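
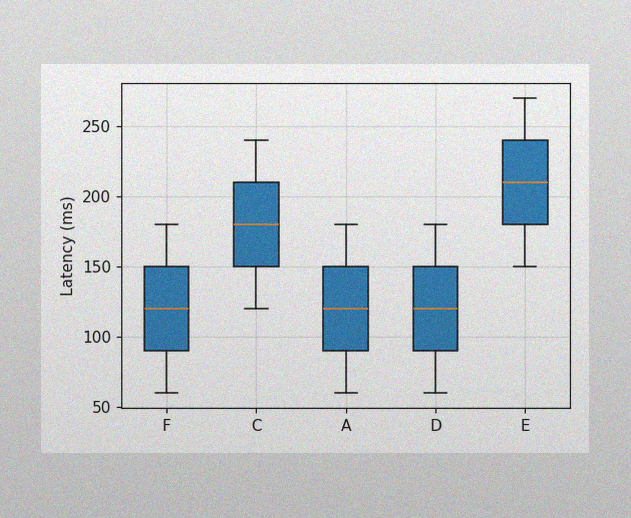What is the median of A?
The image has some photo noise and uneven lighting. The median line in the A box sits at 120ms.

120ms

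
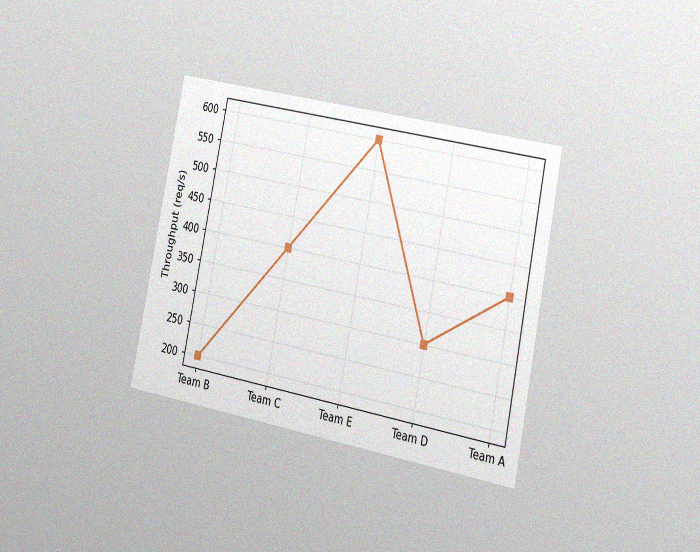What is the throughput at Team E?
600req/s

The chart is tilted about 12° clockwise and viewed slightly from the right, with some photo noise. At Team E, the line is at 600req/s.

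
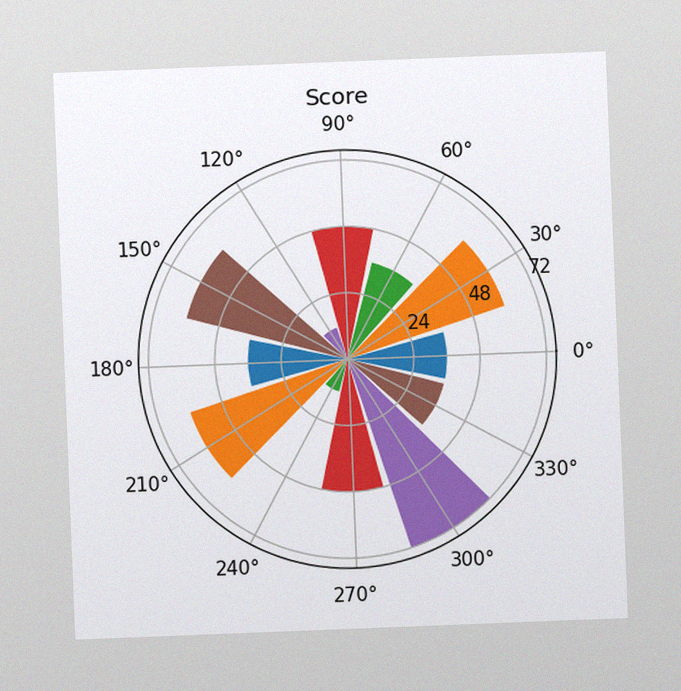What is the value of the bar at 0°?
The chart is tilted about 2° counter-clockwise, with some photo noise. The bar at 0° reaches 36 on the radial axis.

36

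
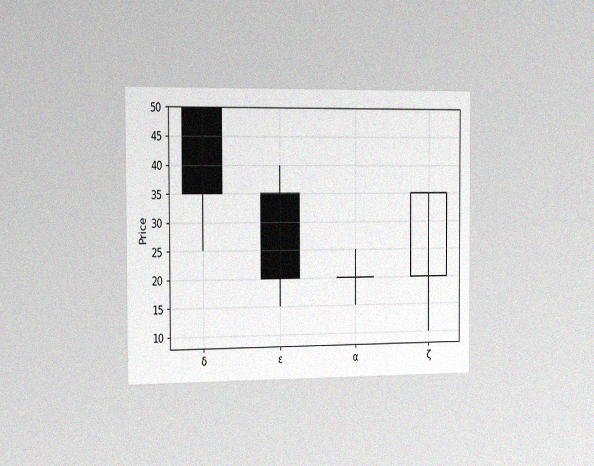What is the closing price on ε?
20

The chart is viewed slightly from the left, with some photo noise. The ε candle closes at 20.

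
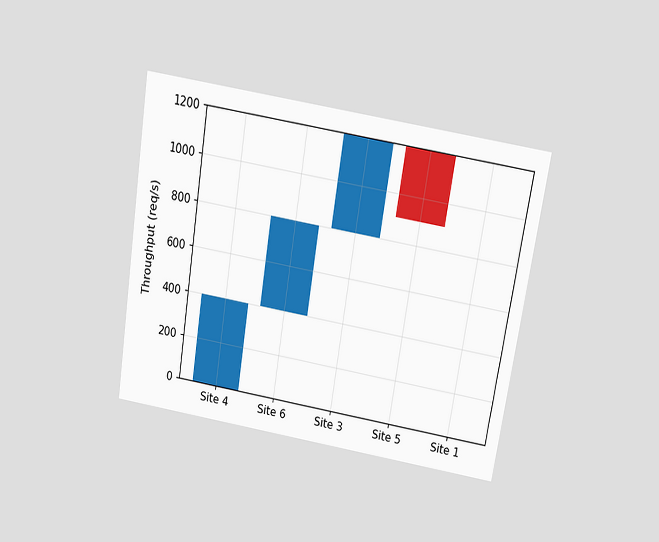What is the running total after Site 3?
The chart is tilted about 9° clockwise and viewed slightly from above. After Site 3 the running total reaches 1200req/s.

1200req/s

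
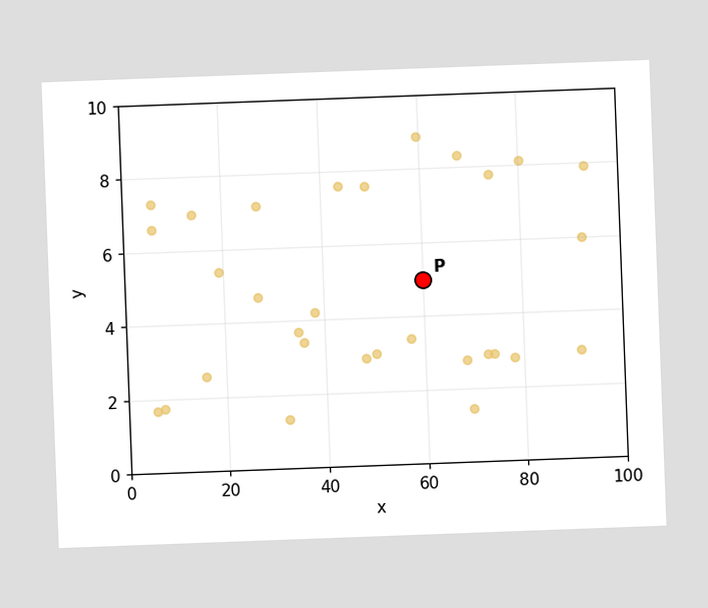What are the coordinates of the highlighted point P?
The chart is tilted about 2° counter-clockwise. Following the gridlines from P to each axis, P sits at (60, 5).

(60, 5)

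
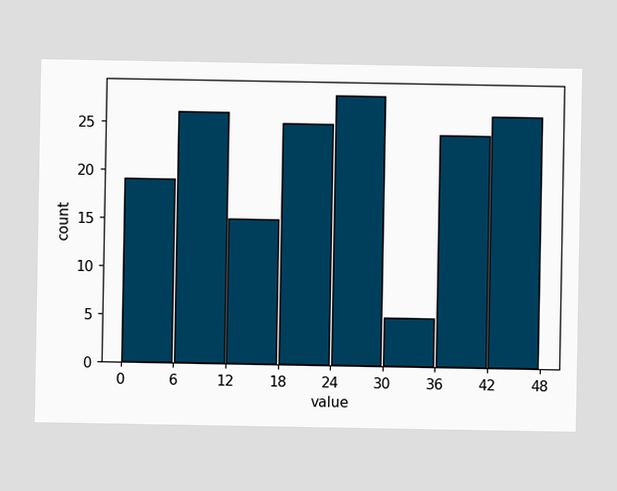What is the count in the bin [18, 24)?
The [18, 24) bin has height 25.

25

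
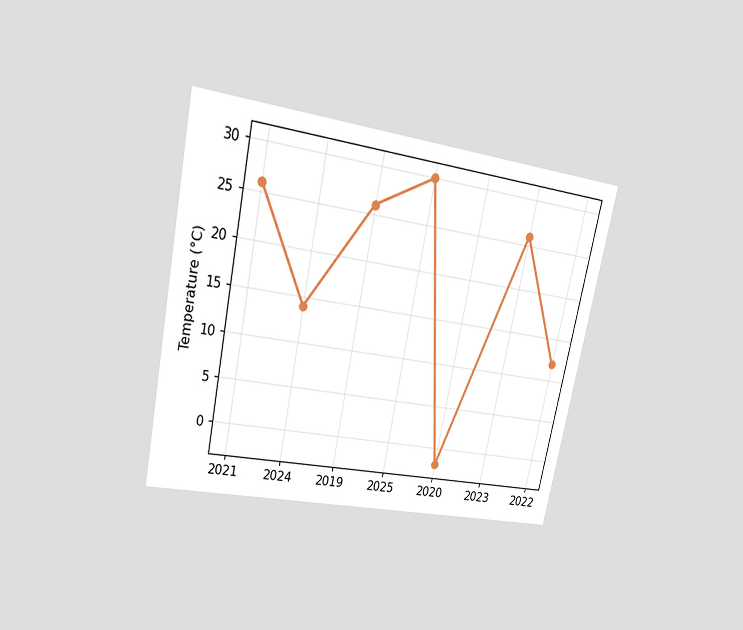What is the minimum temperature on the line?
The chart is tilted about 12° clockwise and viewed at a slight angle. The lowest point is at 2020, and reading across to the y-axis gives -2°C.

-2°C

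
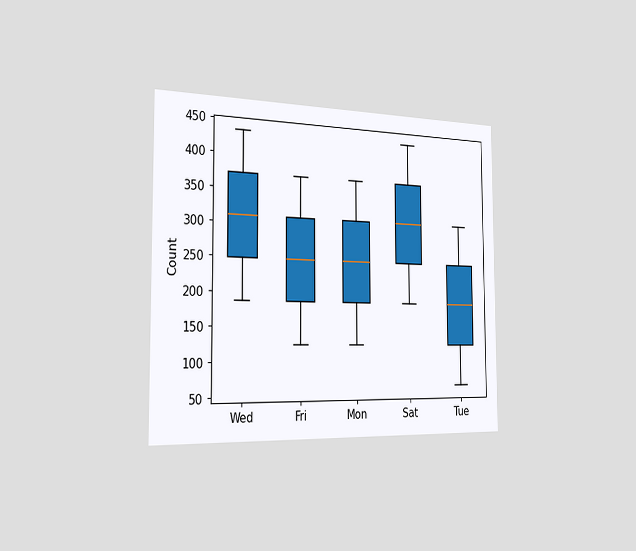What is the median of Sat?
The chart is viewed slightly from the left. The median line in the Sat box sits at 310.

310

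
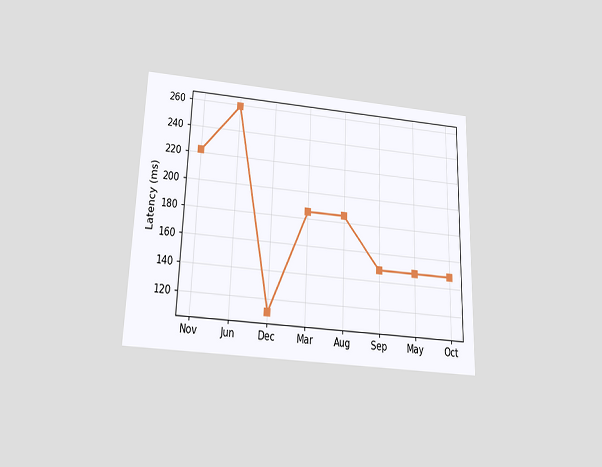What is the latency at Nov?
222ms

The chart is viewed slightly from below. At Nov, the line is at 222ms.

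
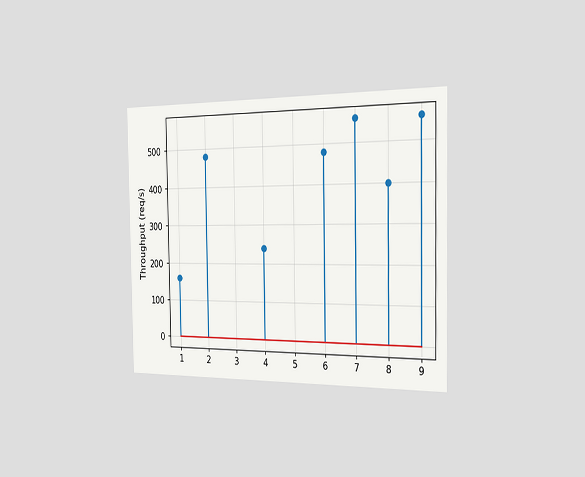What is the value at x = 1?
160req/s

The chart is viewed slightly from the right. The stem at x=1 reaches 160req/s.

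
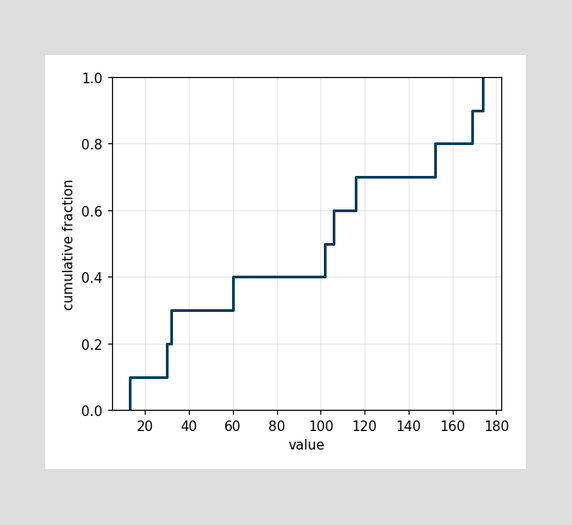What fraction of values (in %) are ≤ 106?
60%

At x=106 the ECDF step is at 60%.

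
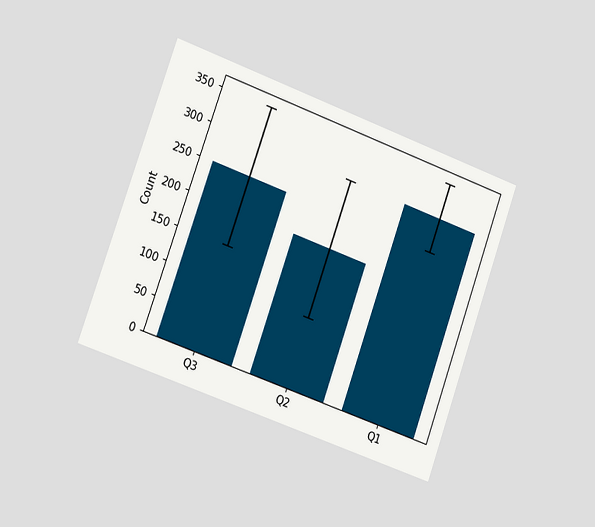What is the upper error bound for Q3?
The chart is tilted about 20° clockwise and viewed slightly from the left. The Q3 bar's upper whisker reaches 350.

350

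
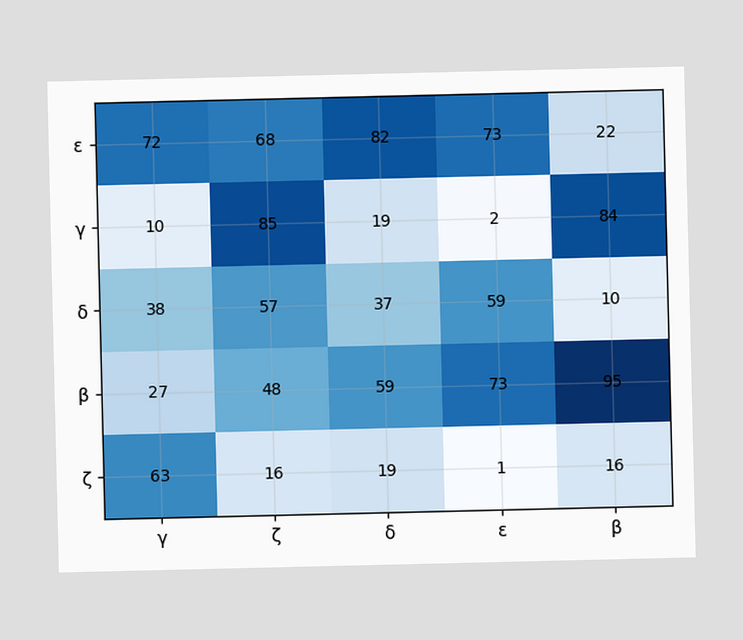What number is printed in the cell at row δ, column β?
10

The (δ, β) cell reads 10.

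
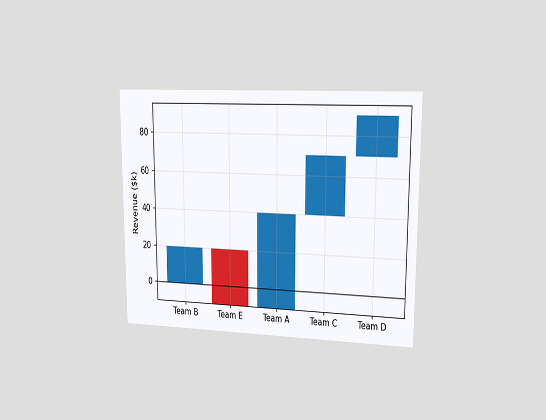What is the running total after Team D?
The chart is viewed slightly from the right. After Team D the running total reaches $90k.

$90k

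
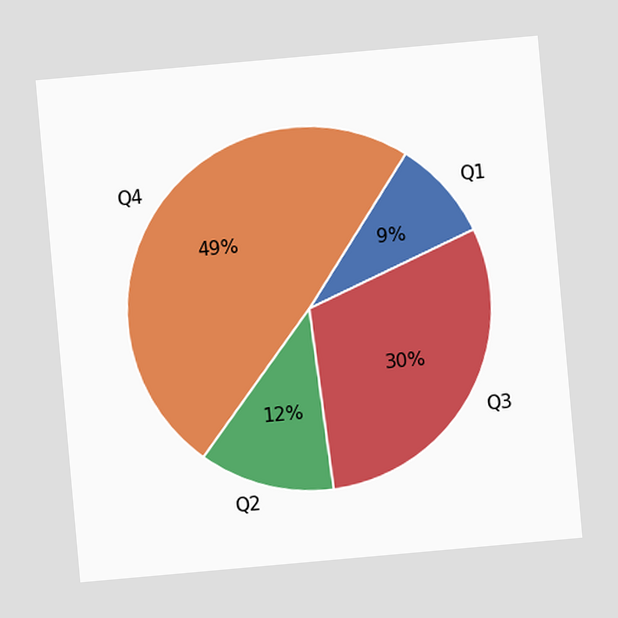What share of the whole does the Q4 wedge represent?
The chart is tilted about 5° counter-clockwise. The Q4 slice takes up 49% of the pie.

49%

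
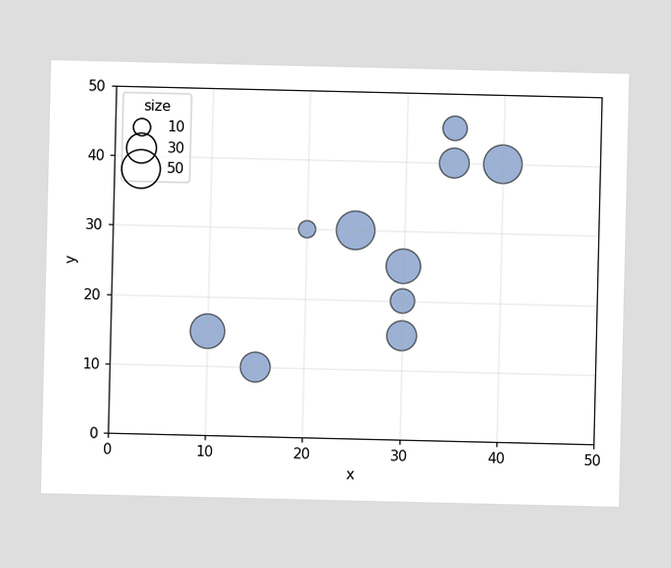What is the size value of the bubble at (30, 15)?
Matching the bubble at (30, 15) against the size legend gives 30.

30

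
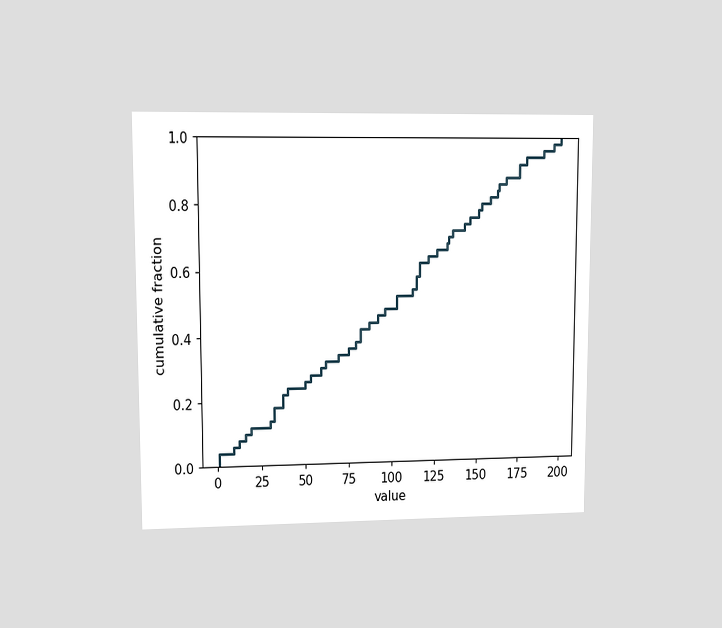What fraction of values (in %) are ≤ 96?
48%

The chart is viewed at a slight angle. At x=96 the ECDF step is at 48%.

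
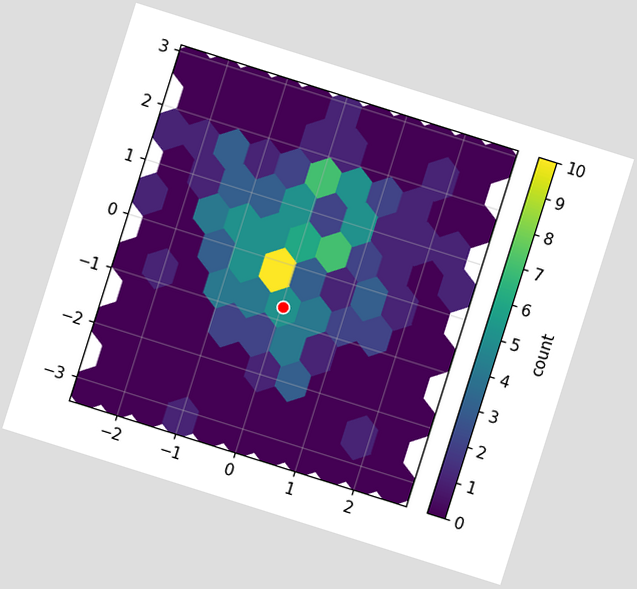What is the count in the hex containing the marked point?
5

The chart is tilted about 17° clockwise. The marked hex reads 5 on the colorbar.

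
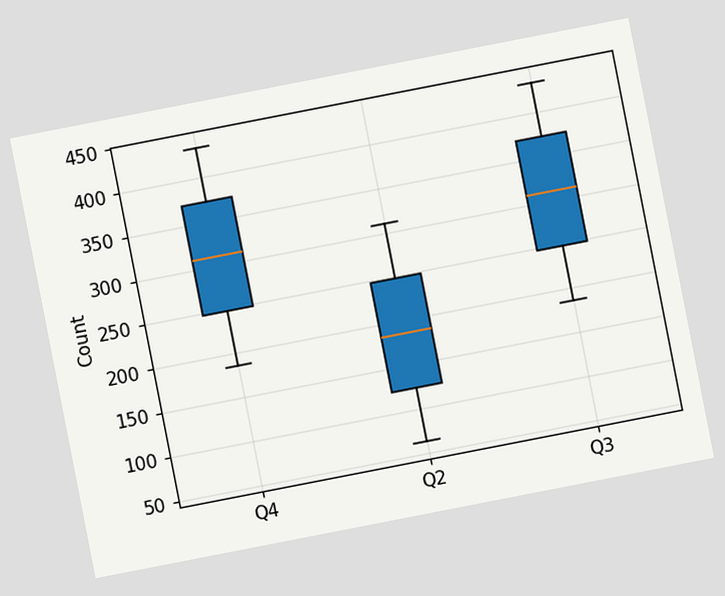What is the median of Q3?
The chart is tilted about 11° counter-clockwise. The median line in the Q3 box sits at 310.

310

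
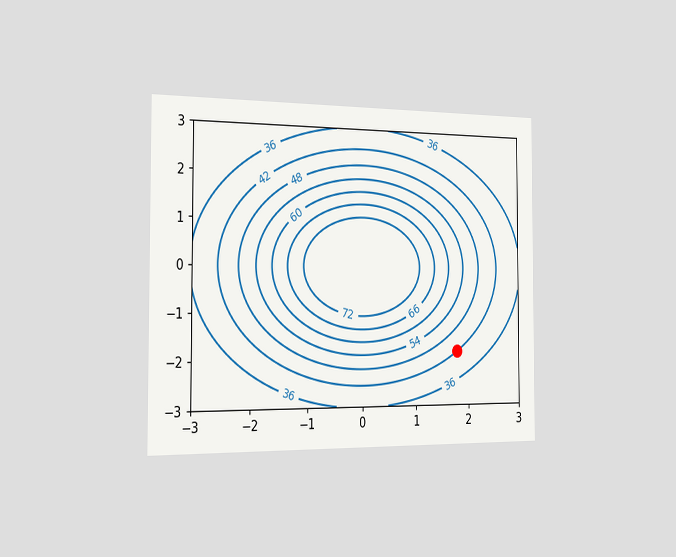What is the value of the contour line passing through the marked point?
The chart is viewed slightly from the left. The marked point sits on the contour labelled 42.

42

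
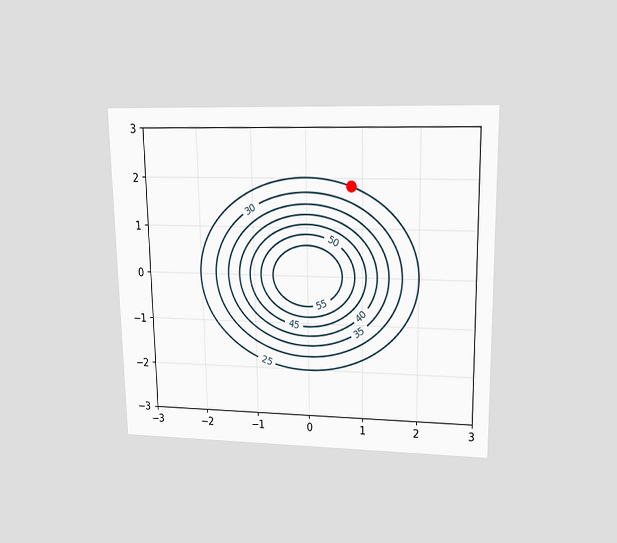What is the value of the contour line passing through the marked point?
The chart is viewed at a slight angle. The marked point sits on the contour labelled 25.

25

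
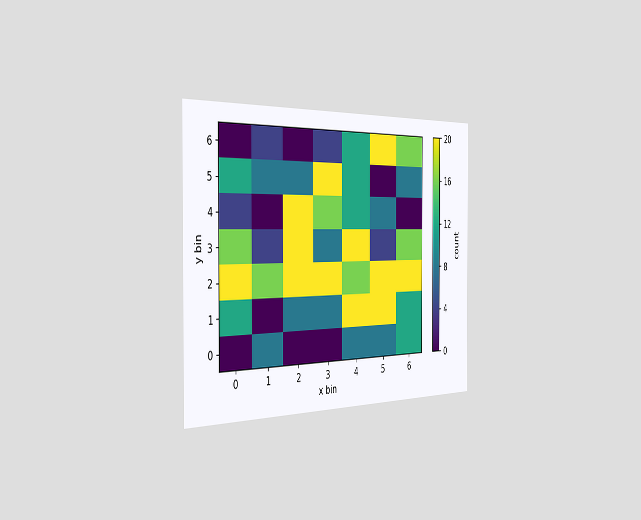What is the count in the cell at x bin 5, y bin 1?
The chart is viewed slightly from the left. Matching the cell (5, 1) against the colorbar gives 20.

20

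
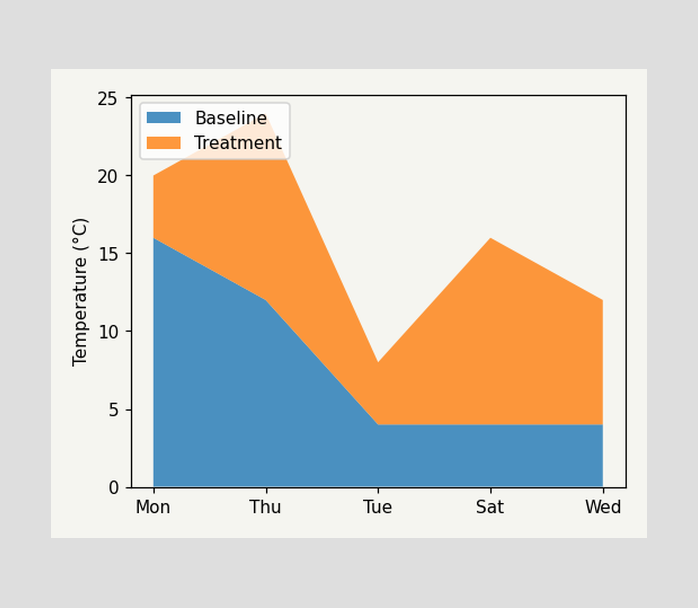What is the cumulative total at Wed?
12°C

The stacked total at Wed reaches 12°C.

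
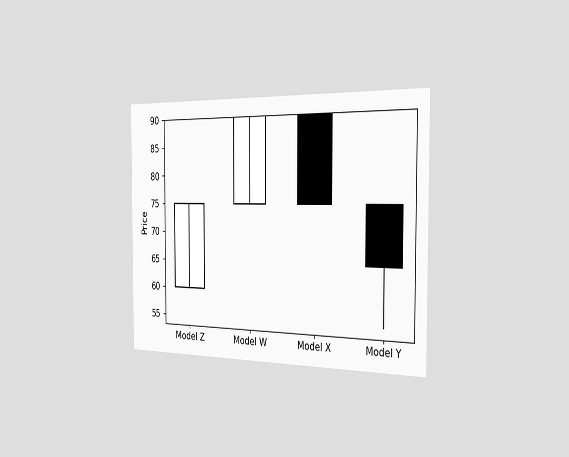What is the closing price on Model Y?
65

The chart is viewed slightly from the right. The Model Y candle closes at 65.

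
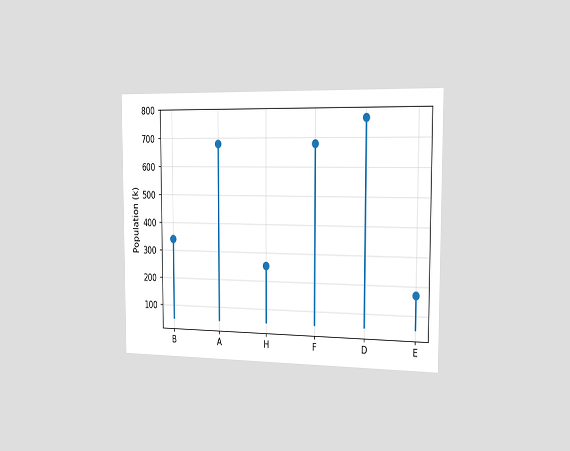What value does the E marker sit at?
The chart is viewed slightly from the right. The E marker sits at 170k.

170k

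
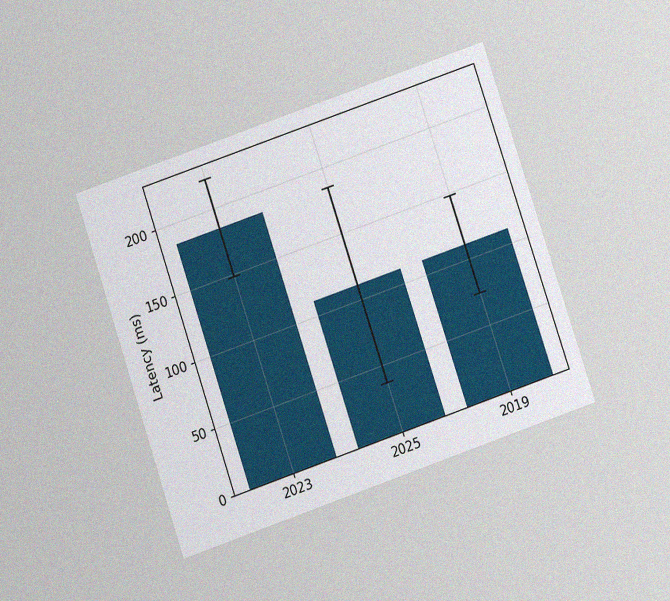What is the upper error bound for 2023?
The chart is tilted about 19° counter-clockwise and viewed slightly from below, with some photo noise. The 2023 bar's upper whisker reaches 222ms.

222ms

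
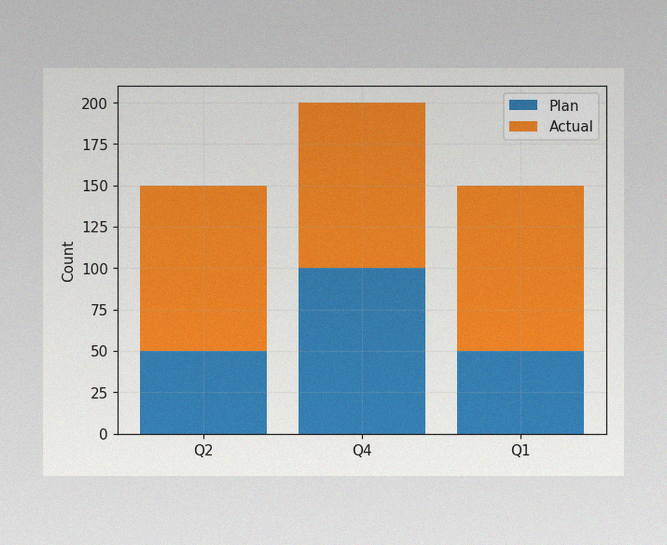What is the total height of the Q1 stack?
The image has some photo noise and uneven lighting. The Q1 stack's top reaches 150 on the y-axis.

150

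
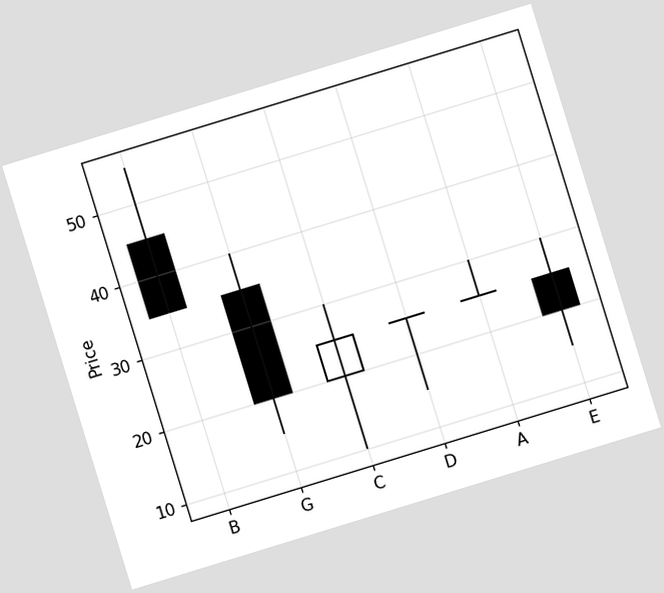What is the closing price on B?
35

The chart is tilted about 17° counter-clockwise. The B candle closes at 35.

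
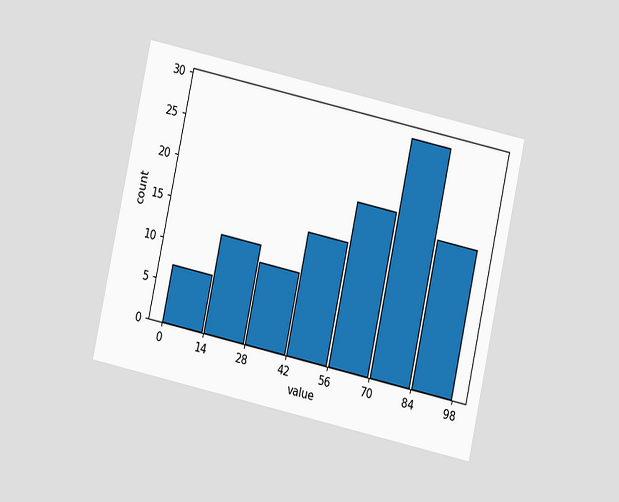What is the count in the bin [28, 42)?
The chart is tilted about 12° clockwise and viewed at a slight angle. The [28, 42) bin has height 10.

10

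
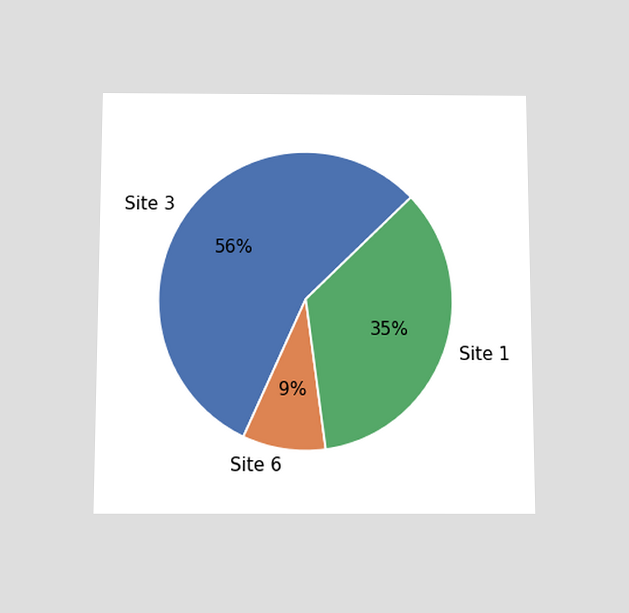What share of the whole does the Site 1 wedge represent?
The chart is viewed slightly from below. The Site 1 slice takes up 35% of the pie.

35%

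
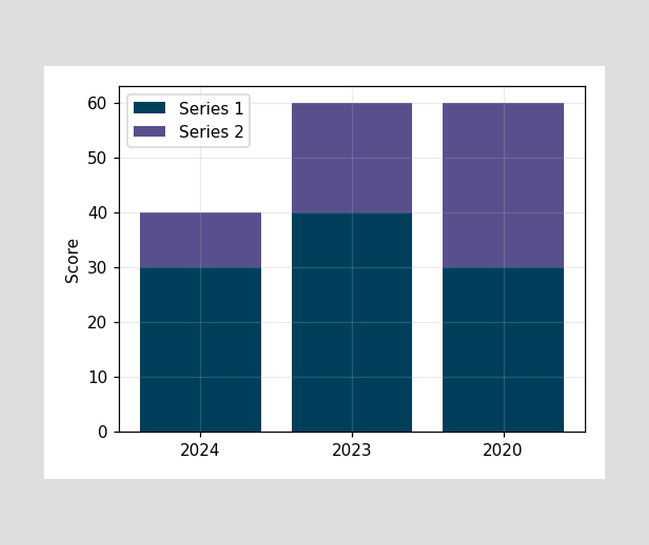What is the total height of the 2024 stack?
40

The 2024 stack's top reaches 40 on the y-axis.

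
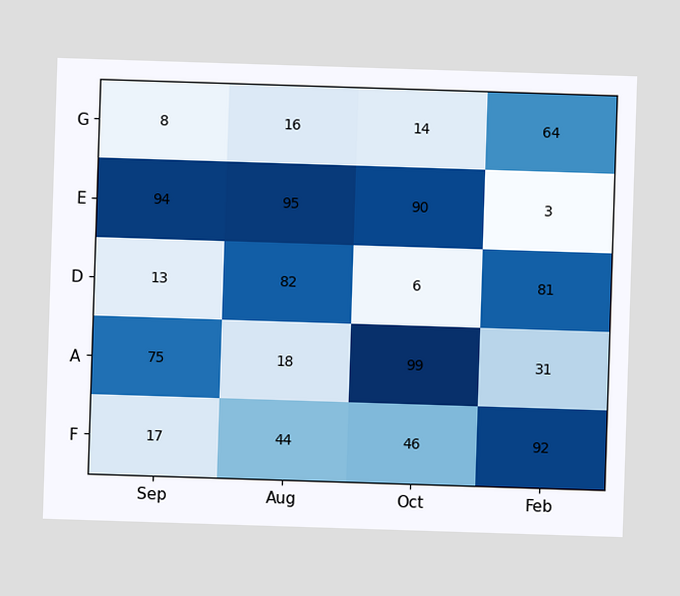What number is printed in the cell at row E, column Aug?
95

The (E, Aug) cell reads 95.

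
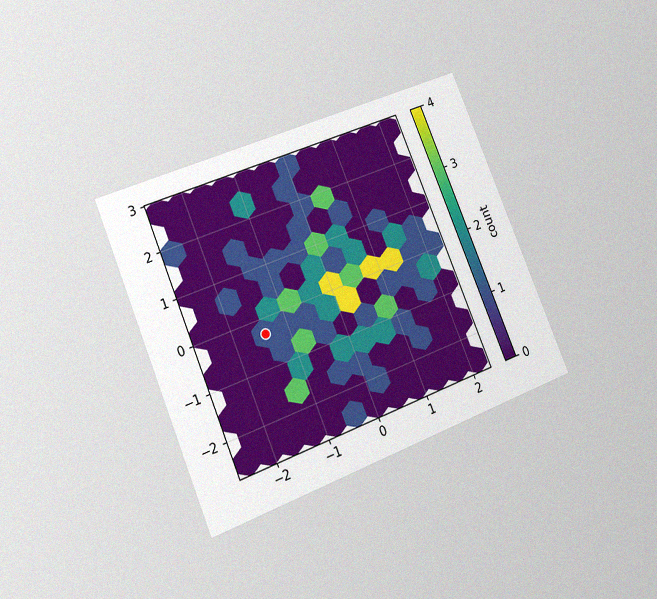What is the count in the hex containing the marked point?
1

The chart is tilted about 22° counter-clockwise and viewed at a slight angle, with some photo noise. The marked hex reads 1 on the colorbar.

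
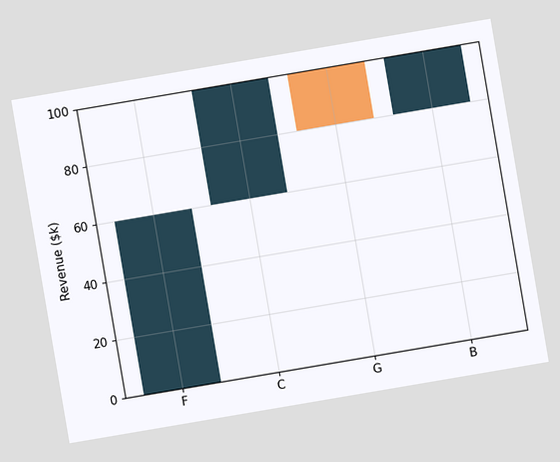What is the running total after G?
The chart is tilted about 10° counter-clockwise. After G the running total reaches $80k.

$80k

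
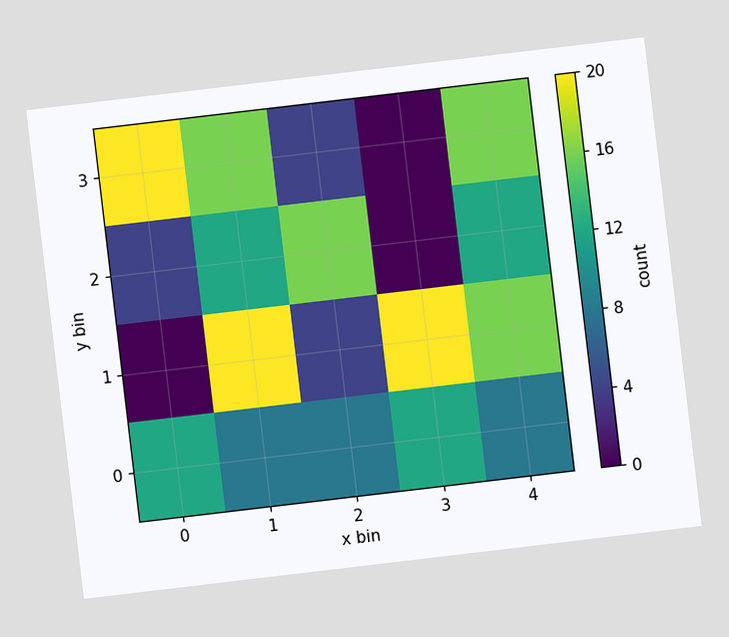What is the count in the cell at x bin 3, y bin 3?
The chart is tilted about 7° counter-clockwise. Matching the cell (3, 3) against the colorbar gives 0.

0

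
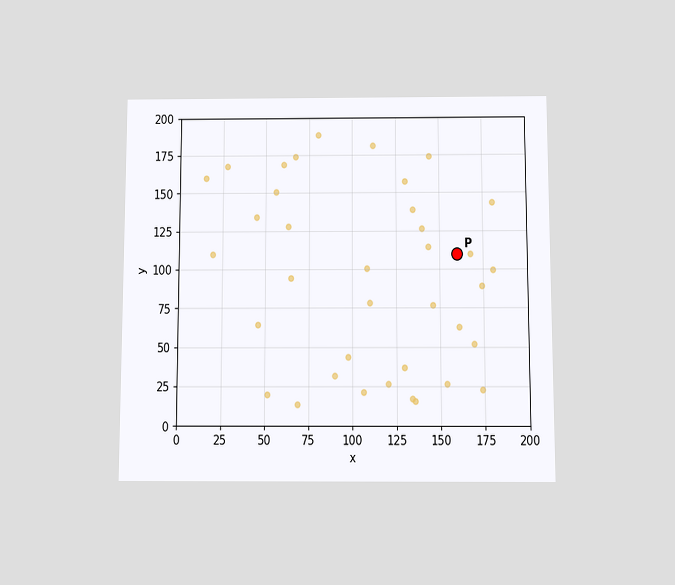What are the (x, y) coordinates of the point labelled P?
The chart is viewed slightly from below. Following the gridlines from P to each axis, P sits at (160, 110).

(160, 110)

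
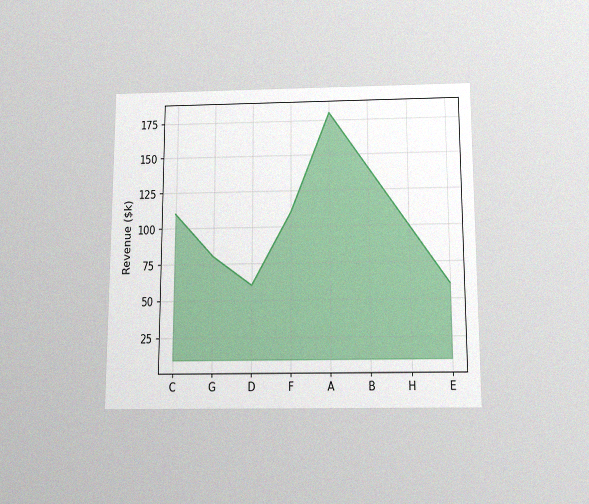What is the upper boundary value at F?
The chart is viewed slightly from below, with some photo noise. At F the upper boundary is at $110k.

$110k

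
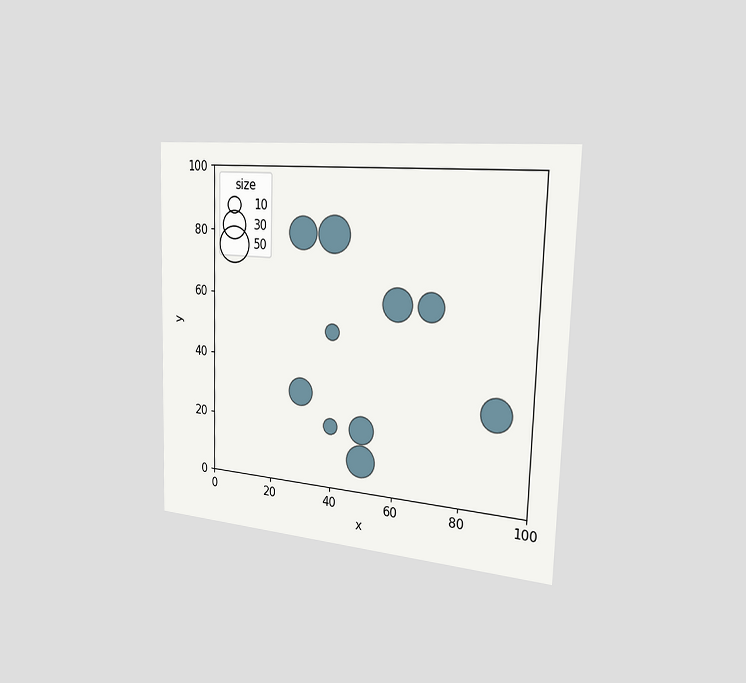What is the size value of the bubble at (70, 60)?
The chart is viewed slightly from the right. Matching the bubble at (70, 60) against the size legend gives 30.

30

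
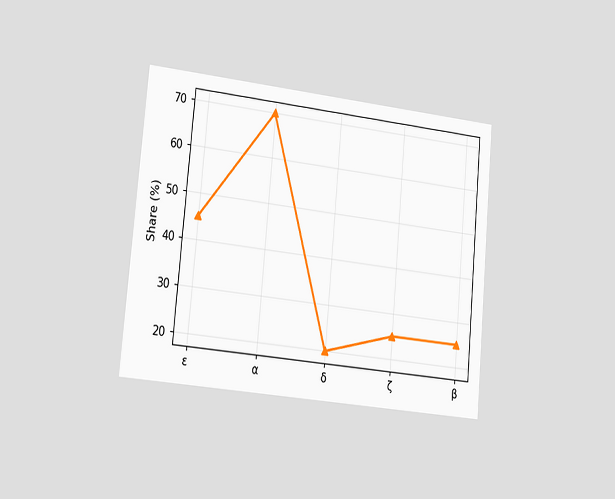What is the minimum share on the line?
The chart is tilted about 5° clockwise and viewed slightly from the left. The lowest point is at δ, and reading across to the y-axis gives 20%.

20%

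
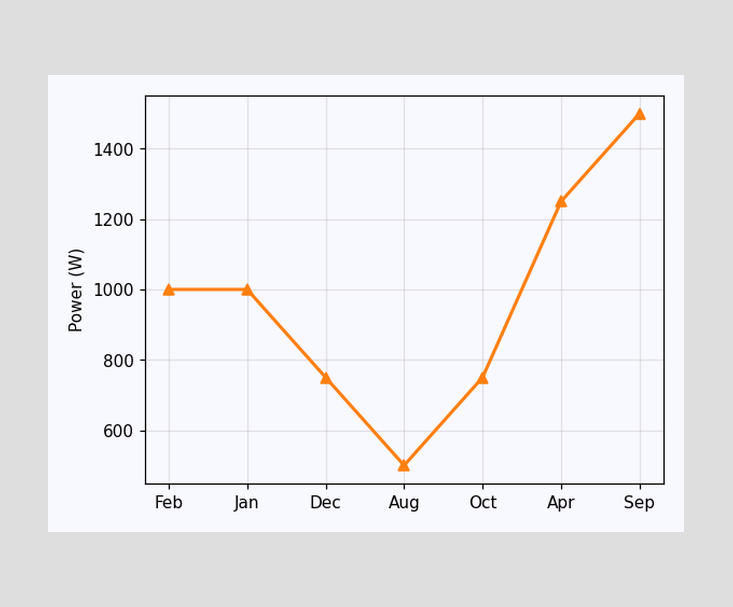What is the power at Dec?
At Dec, the line is at 750W.

750W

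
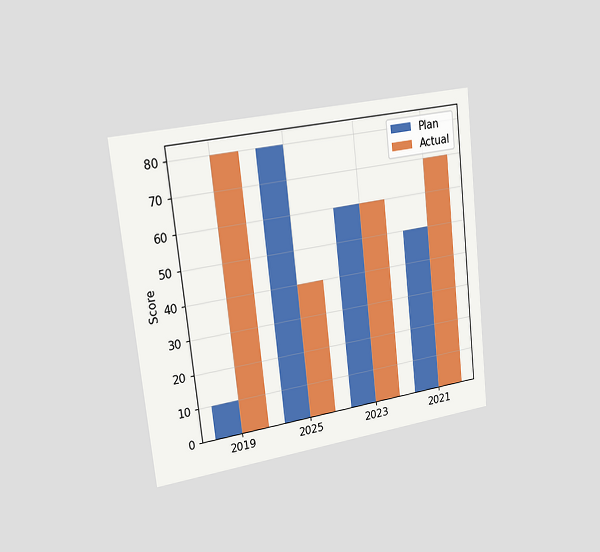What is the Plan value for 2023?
The chart is tilted about 6° counter-clockwise and viewed slightly from the left. The Plan bar at 2023 reaches 60 on the y-axis.

60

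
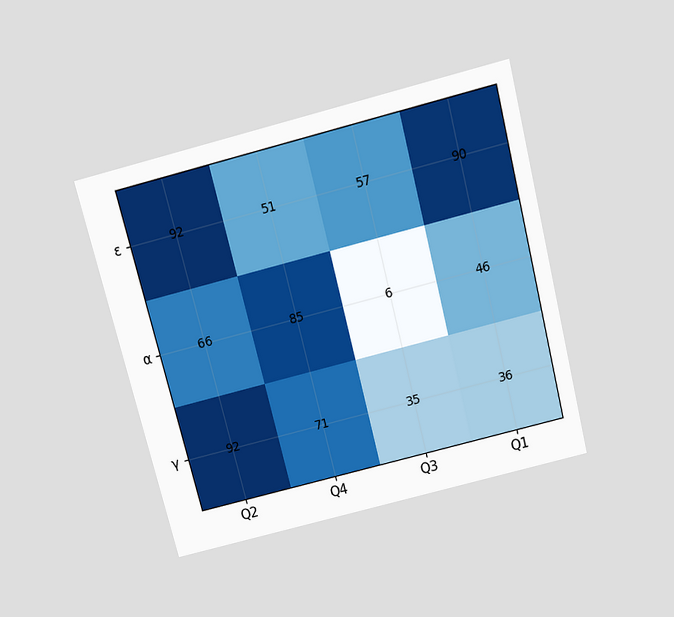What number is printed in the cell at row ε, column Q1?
90

The chart is tilted about 14° counter-clockwise and viewed slightly from above. The (ε, Q1) cell reads 90.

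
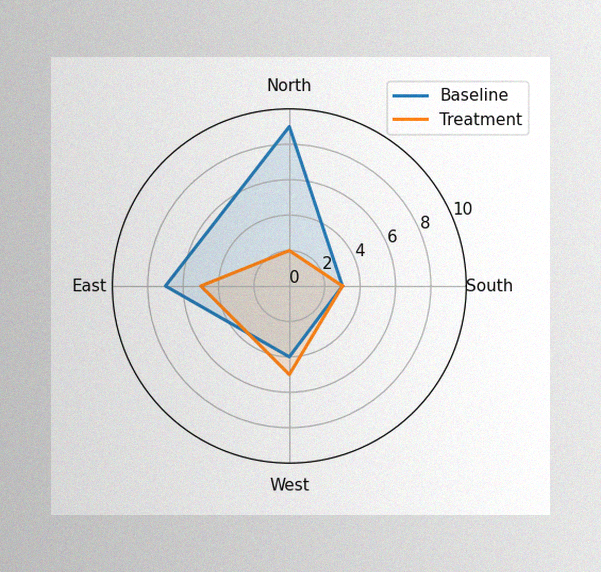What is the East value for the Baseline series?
The image has some photo noise and uneven lighting. On the East axis, Baseline reaches 7.

7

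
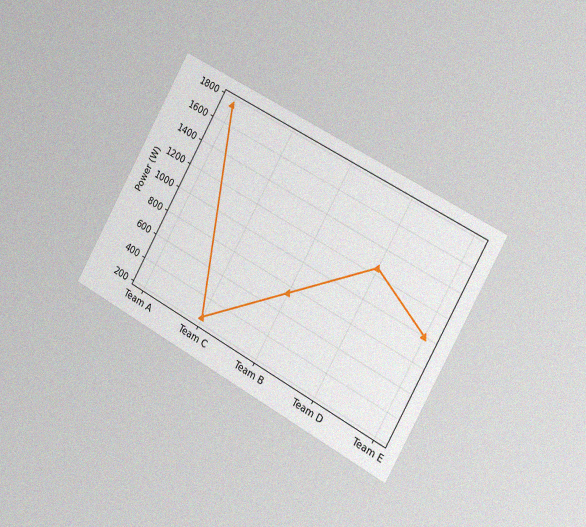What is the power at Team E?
The chart is tilted about 29° clockwise and viewed slightly from the right, with some photo noise. At Team E, the line is at 1000W.

1000W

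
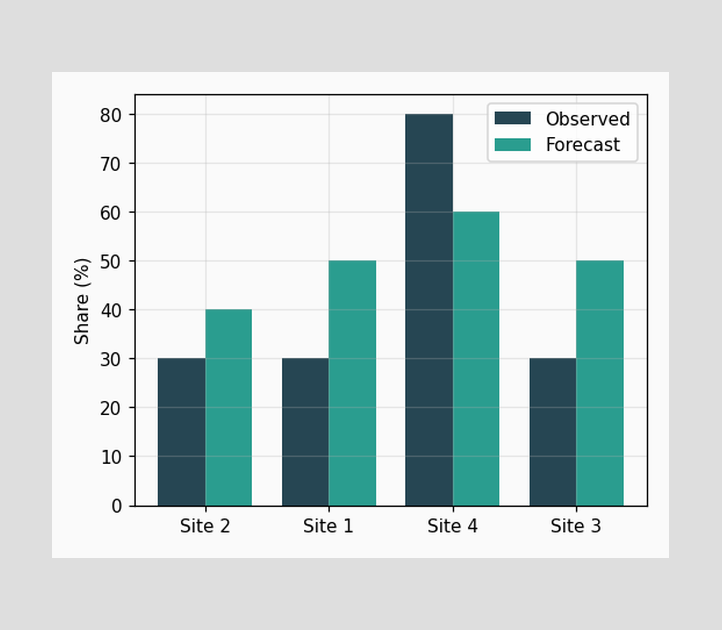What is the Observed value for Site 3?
30%

The Observed bar at Site 3 reaches 30% on the y-axis.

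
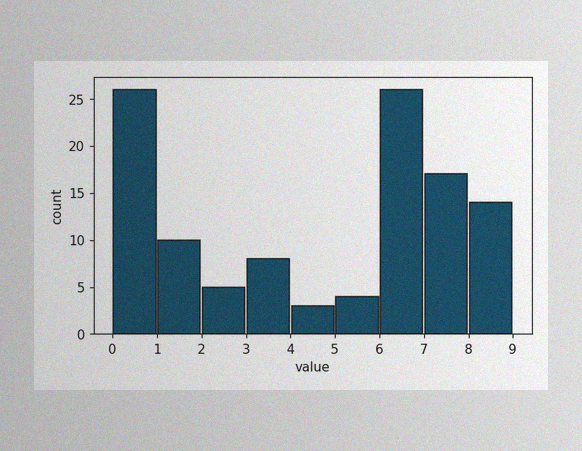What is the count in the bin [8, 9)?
14

The image has some photo noise and uneven lighting. The [8, 9) bin has height 14.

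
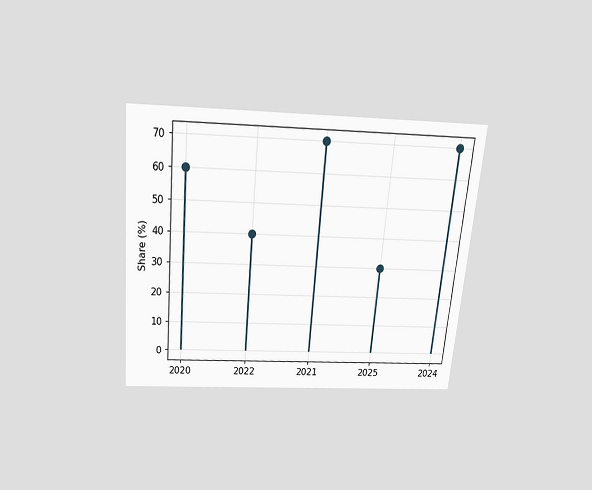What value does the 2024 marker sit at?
70%

The chart is tilted about 5° clockwise and viewed slightly from above. The 2024 marker sits at 70%.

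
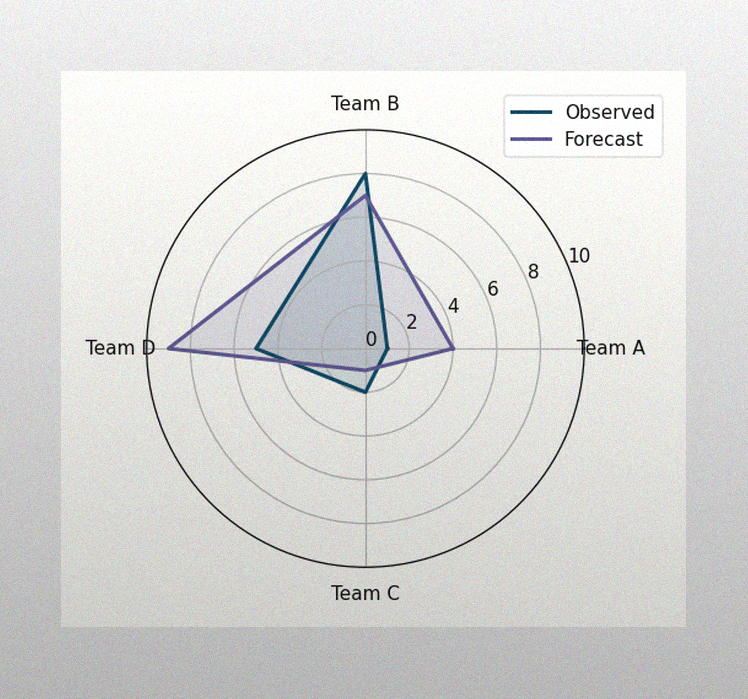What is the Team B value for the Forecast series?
7

The image has some photo noise and uneven lighting. On the Team B axis, Forecast reaches 7.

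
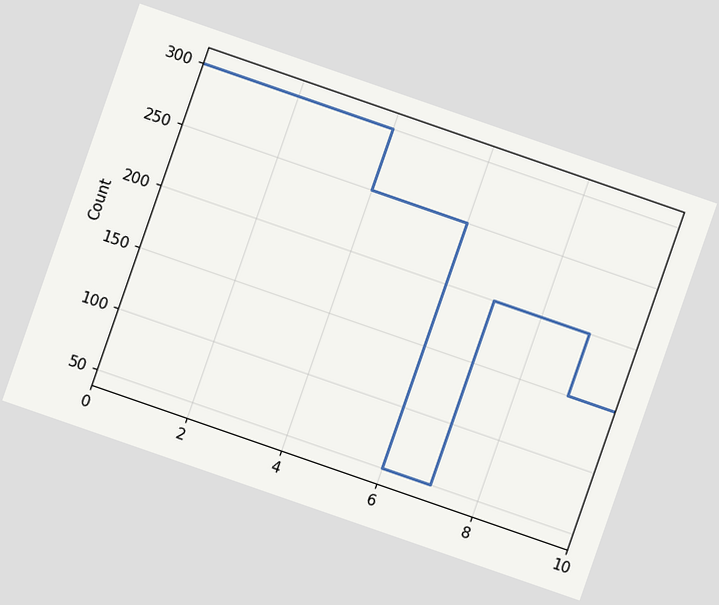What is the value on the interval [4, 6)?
The chart is tilted about 19° clockwise. On [4, 6) the step sits at 250.

250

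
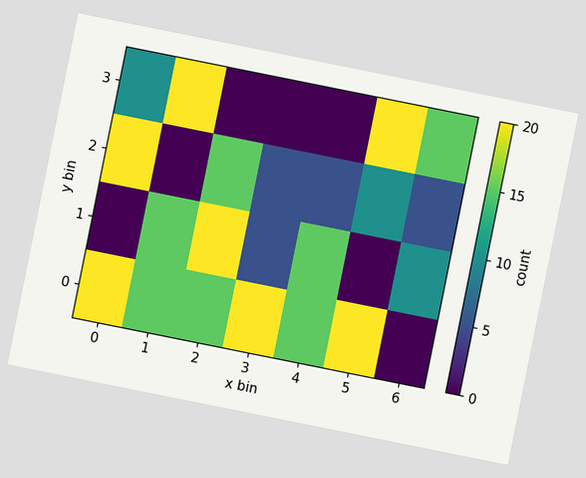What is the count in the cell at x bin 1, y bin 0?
The chart is tilted about 11° clockwise. Matching the cell (1, 0) against the colorbar gives 15.

15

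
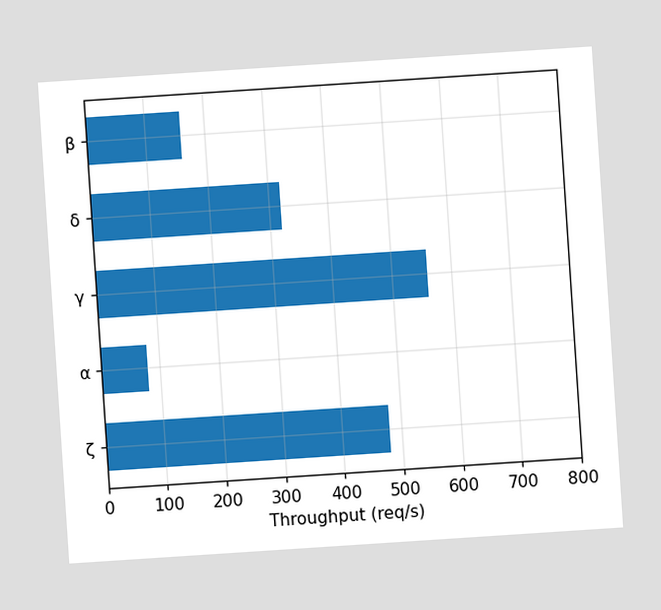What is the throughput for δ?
320req/s

The chart is tilted about 4° counter-clockwise. Reading along the chart's x-axis, the δ bar reaches 320req/s.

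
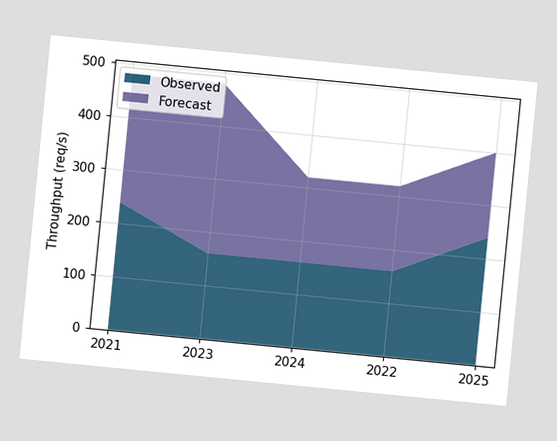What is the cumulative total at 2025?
The chart is tilted about 6° clockwise. The stacked total at 2025 reaches 400req/s.

400req/s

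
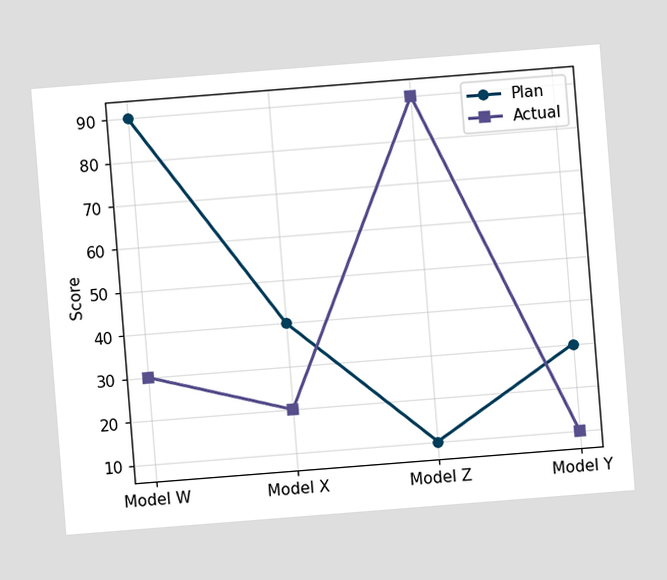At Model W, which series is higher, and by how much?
Plan, by 60

The chart is tilted about 5° counter-clockwise. At Model W, Plan sits above the other line by 60.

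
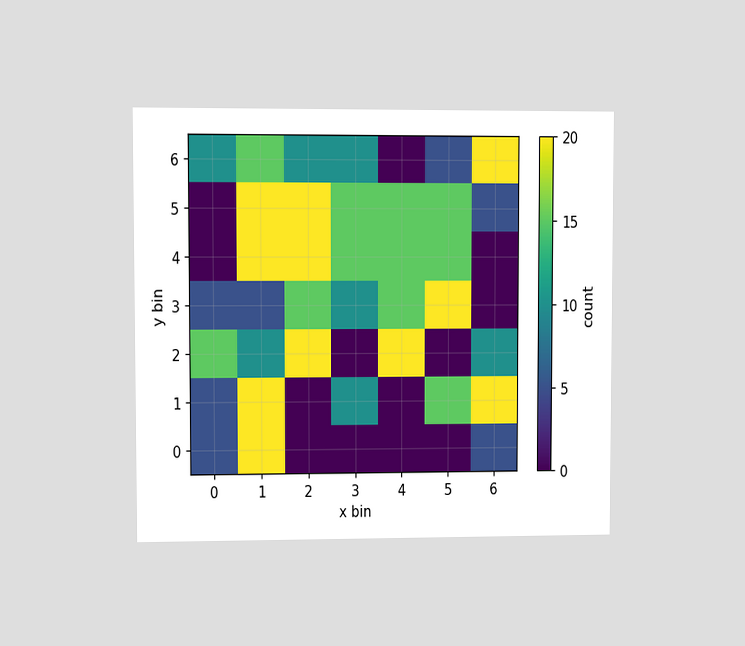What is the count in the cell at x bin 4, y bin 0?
0

The chart is viewed at a slight angle. Matching the cell (4, 0) against the colorbar gives 0.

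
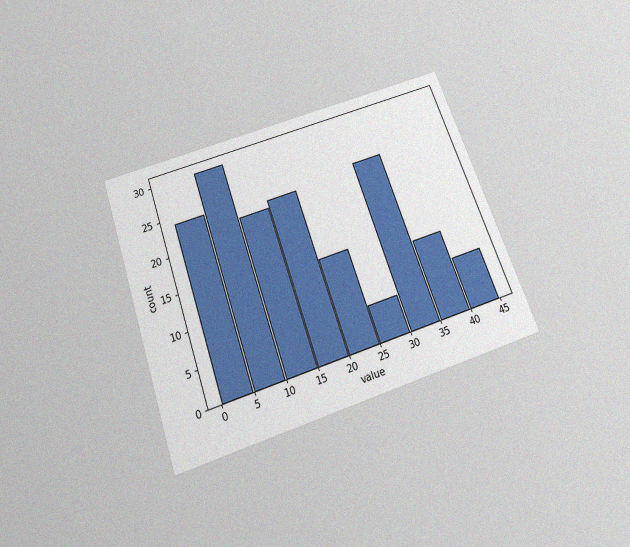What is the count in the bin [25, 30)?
5

The chart is tilted about 19° counter-clockwise and viewed slightly from below, with some photo noise. The [25, 30) bin has height 5.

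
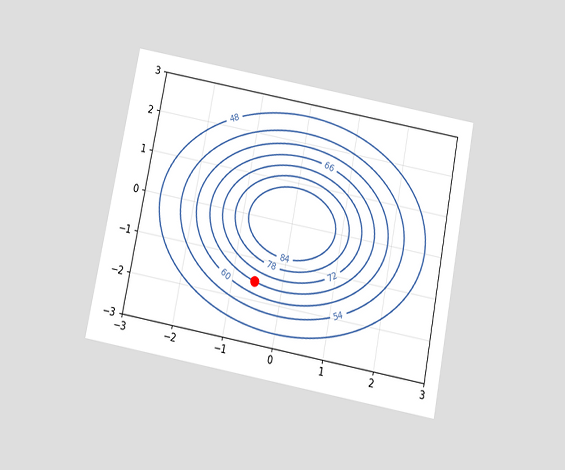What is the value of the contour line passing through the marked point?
The chart is tilted about 11° clockwise and viewed slightly from below. The marked point sits on the contour labelled 66.

66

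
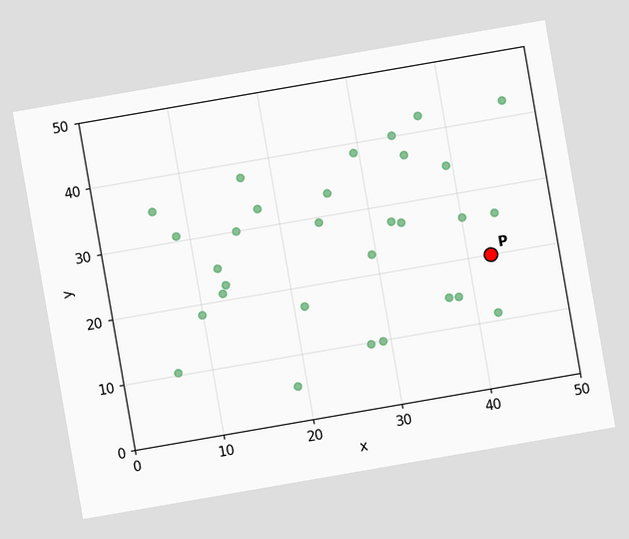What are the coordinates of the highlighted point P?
(42.5, 20)

The chart is tilted about 10° counter-clockwise. Following the gridlines from P to each axis, P sits at (42.5, 20).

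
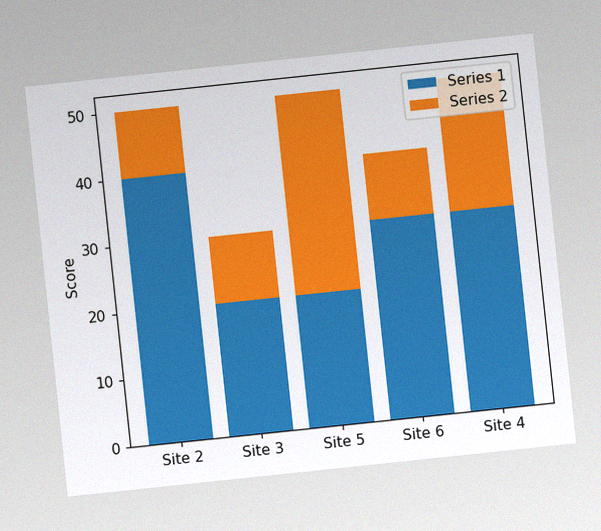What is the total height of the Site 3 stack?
The chart is tilted about 6° counter-clockwise, with some photo noise. The Site 3 stack's top reaches 30 on the y-axis.

30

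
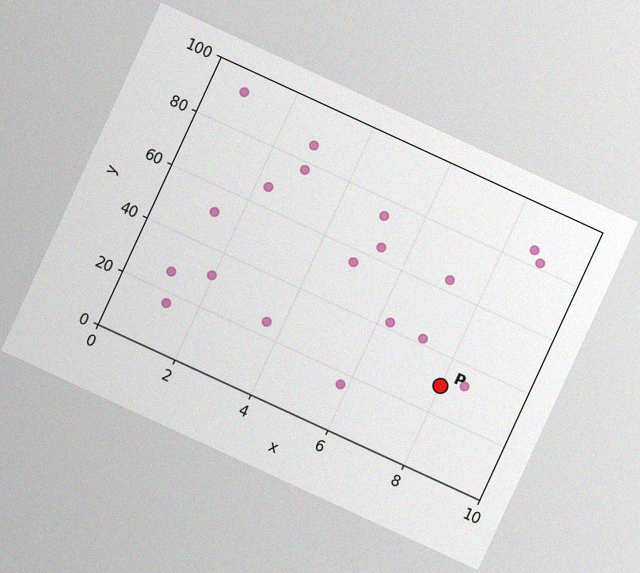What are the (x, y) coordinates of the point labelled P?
The chart is tilted about 25° clockwise, with some photo noise. Following the gridlines from P to each axis, P sits at (8, 30).

(8, 30)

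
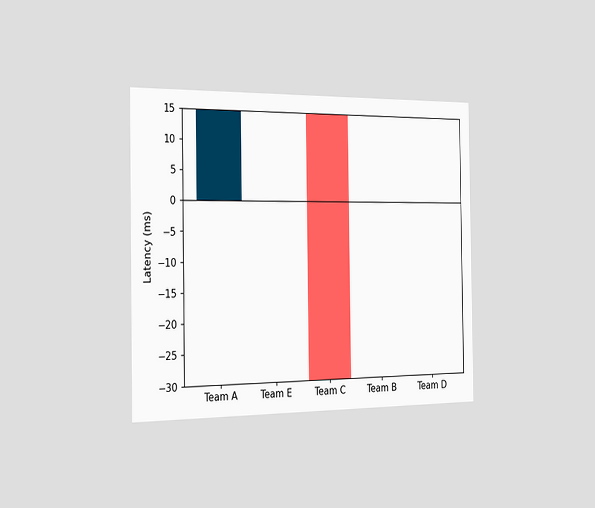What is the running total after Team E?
15ms

The chart is viewed slightly from the left. After Team E the running total reaches 15ms.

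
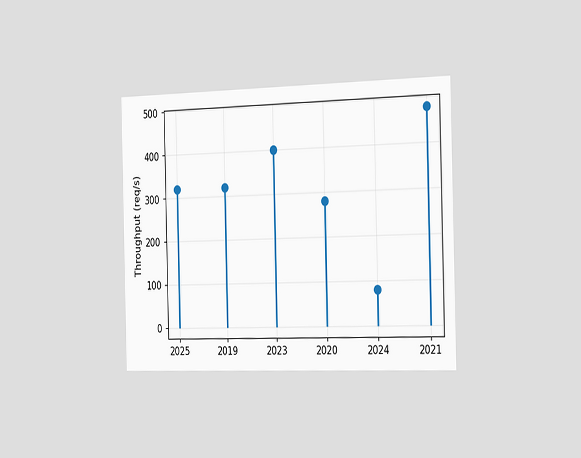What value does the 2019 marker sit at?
320req/s

The chart is viewed slightly from the right. The 2019 marker sits at 320req/s.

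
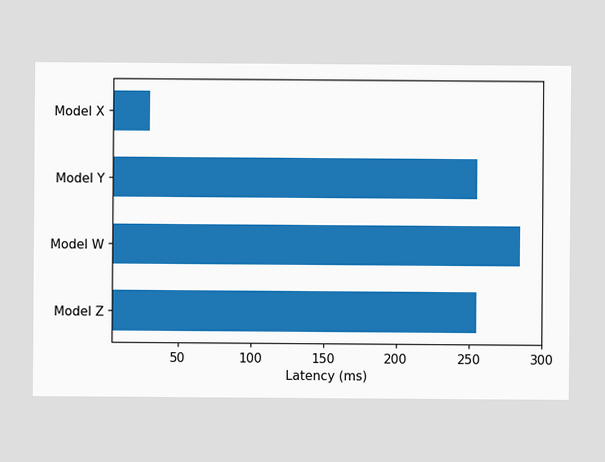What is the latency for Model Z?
255ms

Reading along the chart's x-axis, the Model Z bar reaches 255ms.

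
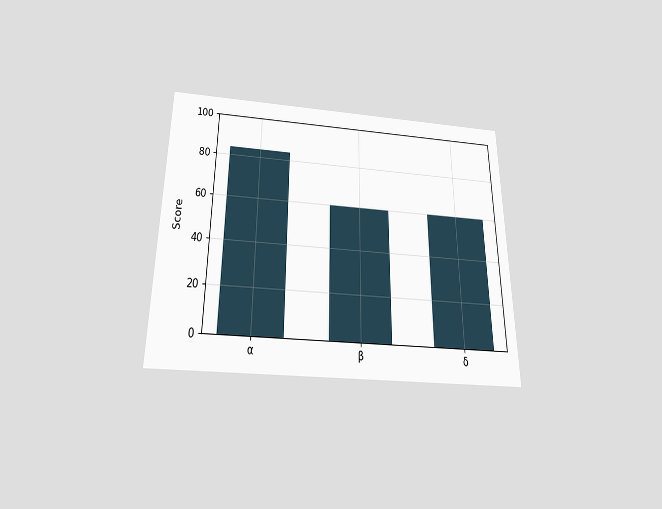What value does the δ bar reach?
The chart is viewed slightly from below. Reading along the chart's y-axis, the δ bar reaches 60.

60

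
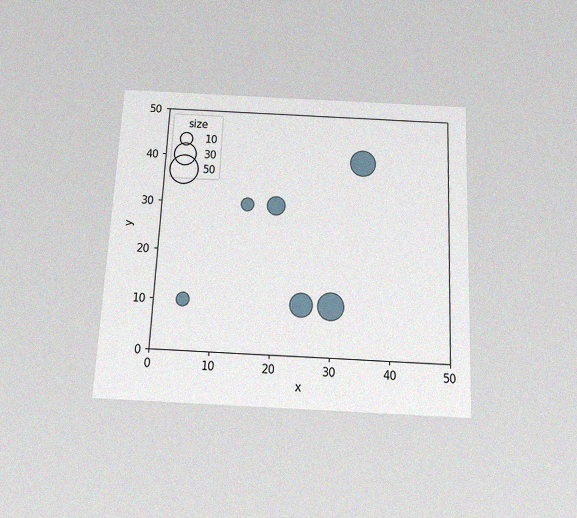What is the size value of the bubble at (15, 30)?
The chart is tilted about 3° clockwise and viewed slightly from below, with some photo noise. Matching the bubble at (15, 30) against the size legend gives 10.

10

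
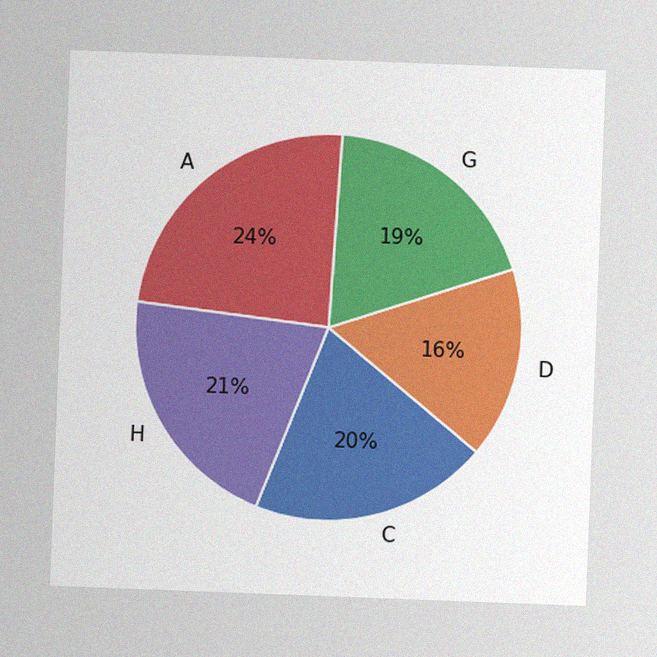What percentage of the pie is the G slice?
The chart is tilted about 2° clockwise, with some photo noise. The G slice takes up 19% of the pie.

19%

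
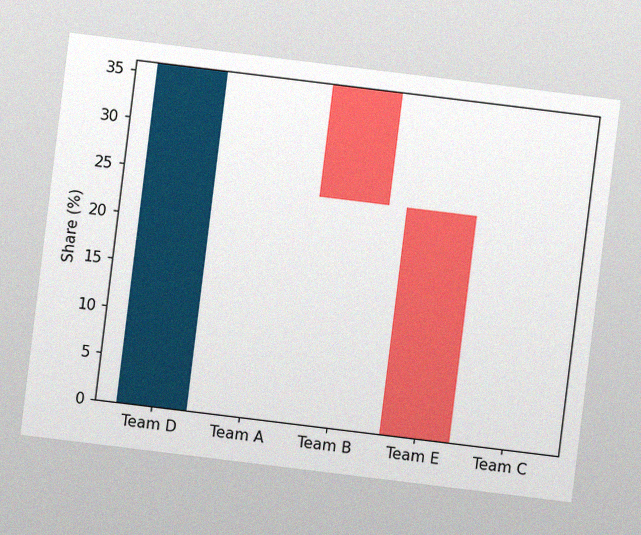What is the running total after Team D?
The chart is tilted about 7° clockwise, with some photo noise. After Team D the running total reaches 36%.

36%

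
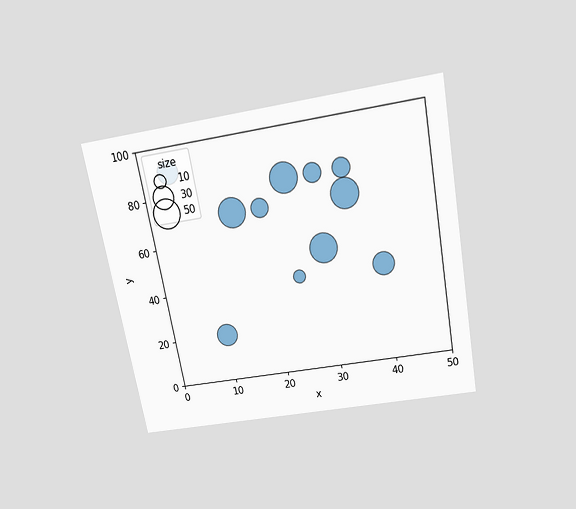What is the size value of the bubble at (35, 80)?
The chart is tilted about 10° counter-clockwise and viewed slightly from above. Matching the bubble at (35, 80) against the size legend gives 20.

20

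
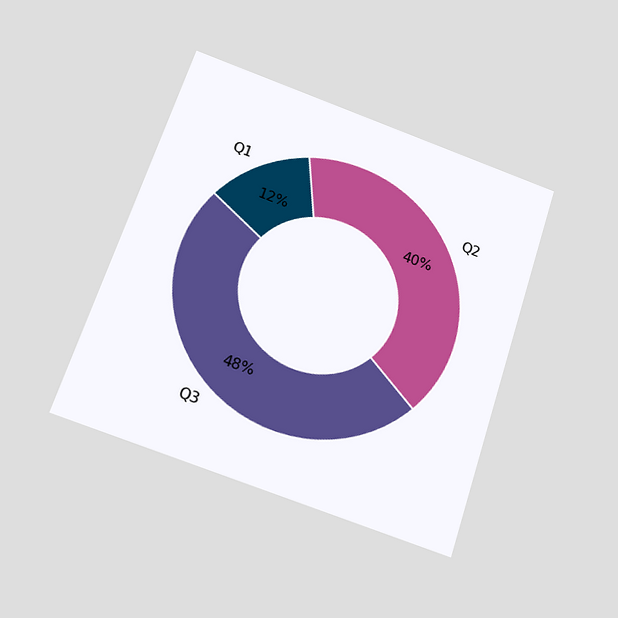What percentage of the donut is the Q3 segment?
The chart is tilted about 18° clockwise and viewed slightly from below. The Q3 segment takes up 48% of the ring.

48%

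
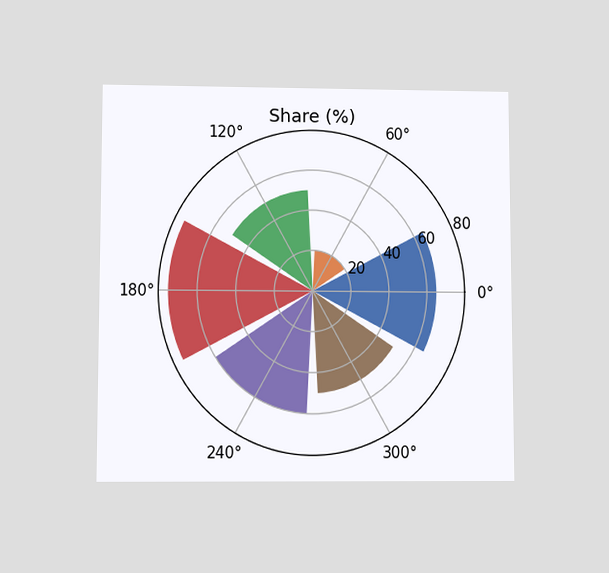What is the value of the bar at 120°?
50%

The chart is viewed slightly from below. The bar at 120° reaches 50% on the radial axis.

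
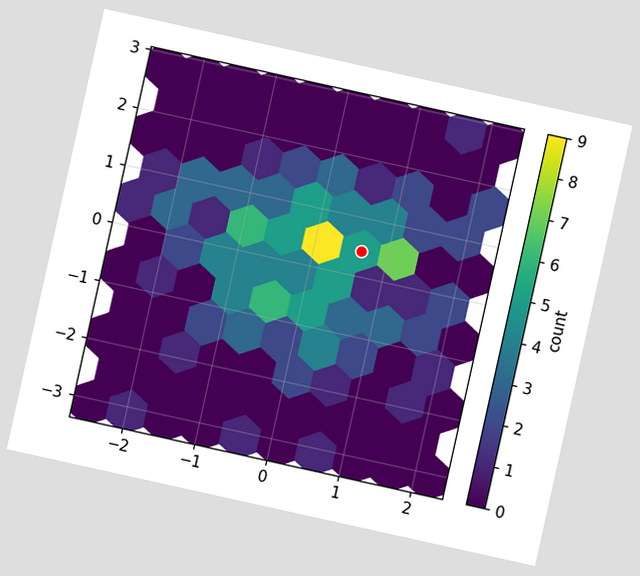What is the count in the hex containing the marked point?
The chart is tilted about 12° clockwise. The marked hex reads 5 on the colorbar.

5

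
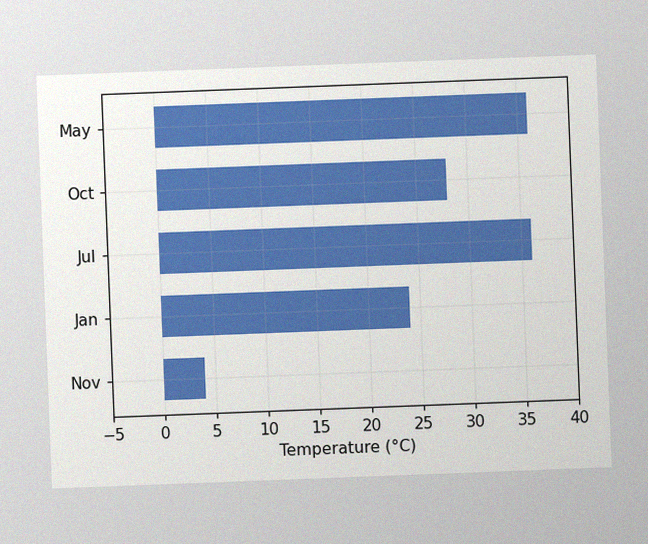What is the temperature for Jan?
The chart is tilted about 2° counter-clockwise, with some photo noise. Reading along the chart's x-axis, the Jan bar reaches 24°C.

24°C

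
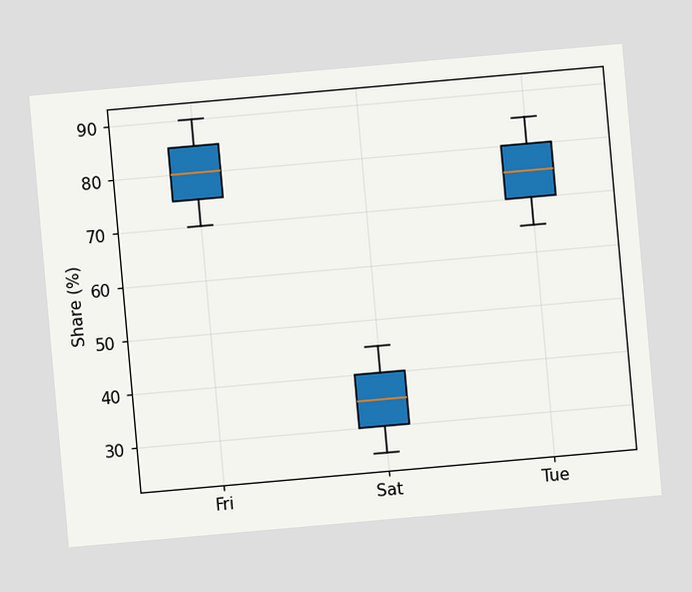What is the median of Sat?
35%

The chart is tilted about 5° counter-clockwise. The median line in the Sat box sits at 35%.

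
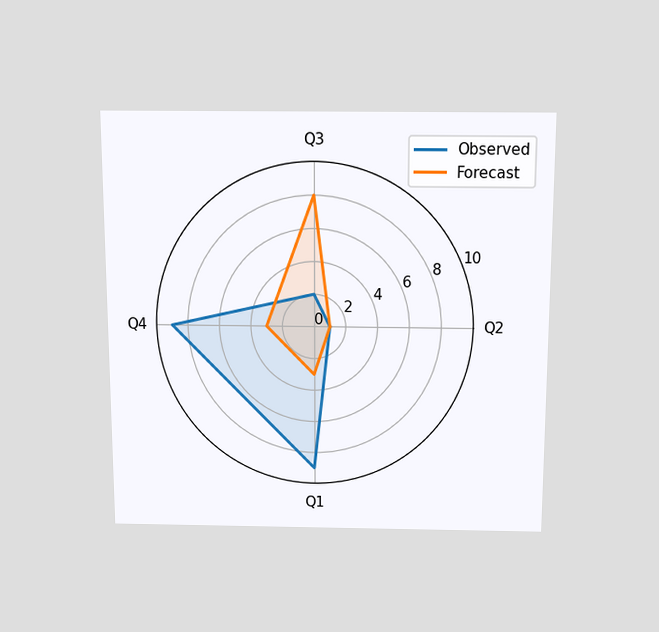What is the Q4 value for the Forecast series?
The chart is viewed slightly from above. On the Q4 axis, Forecast reaches 3.

3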